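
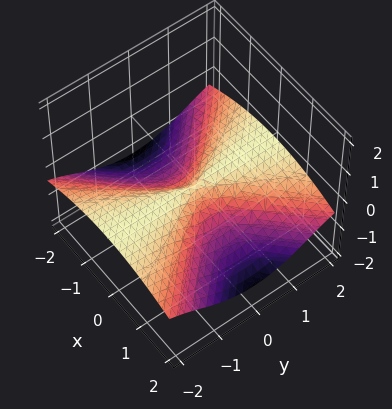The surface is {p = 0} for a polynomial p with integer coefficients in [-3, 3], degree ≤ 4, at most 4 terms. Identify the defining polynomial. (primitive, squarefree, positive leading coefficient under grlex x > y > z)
1. Degree: no degree-2 surface has this shape, so deg p = 3.
2. From the visible intercepts: it meets the x-axis at x = 0 (among the integer gridlines); every point of the y-axis in the box is on the surface.
3. Together with the visible shape, these determine p as stated.

2*y^2*z + 2*z^3 + x^2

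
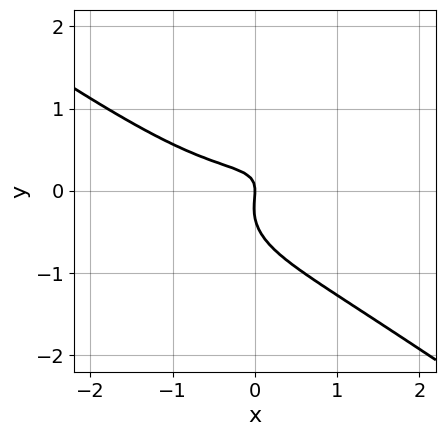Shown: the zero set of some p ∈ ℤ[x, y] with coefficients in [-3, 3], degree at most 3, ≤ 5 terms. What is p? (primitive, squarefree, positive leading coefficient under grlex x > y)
1. Degree: no degree-2 curve has this shape, so deg p = 3.
2. Observable constraints: it crosses the y-axis at the gridline y = 0; it meets the x-axis at x = 0 (among the integer gridlines).
3. Fitting integer coefficients to these (and the overall shape) gives p.

x^3 + 3*y^3 - 2*x*y + y^2 + x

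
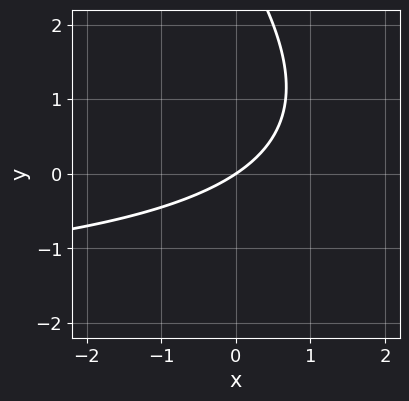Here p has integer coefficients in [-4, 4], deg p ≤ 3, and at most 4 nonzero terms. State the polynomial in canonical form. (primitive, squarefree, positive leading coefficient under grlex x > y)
x*y + y^2 + 2*x - 3*y

1. The degree is 2 — no degree-1 curve has this shape.
2. From the axis intercepts and sections: it meets the x-axis at x = 0 (among the integer gridlines); it crosses the y-axis at the gridline y = 0.
3. Matching integer coefficients to the picture gives p.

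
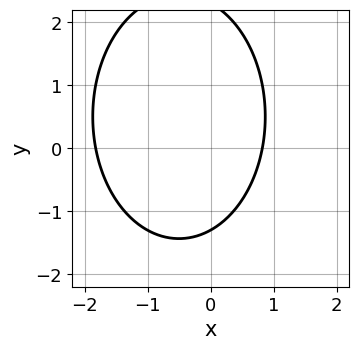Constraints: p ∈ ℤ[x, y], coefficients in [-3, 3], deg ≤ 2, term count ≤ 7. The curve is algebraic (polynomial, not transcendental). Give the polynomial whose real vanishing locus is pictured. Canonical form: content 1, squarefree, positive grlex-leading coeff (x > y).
2*x^2 + y^2 + 2*x - y - 3

First, deg p = 2. The shape is more complex than any degree-1 curve.
Finally, solving for integer coefficients yields p as stated.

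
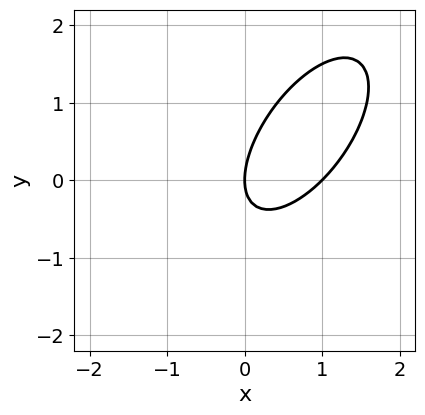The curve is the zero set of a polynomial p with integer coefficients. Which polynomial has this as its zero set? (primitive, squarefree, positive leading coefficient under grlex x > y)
3*x^2 - 3*x*y + 2*y^2 - 3*x

1. deg p = 2. The shape is more complex than any degree-1 curve.
2. Observable constraints: it crosses the y-axis at the gridline y = 0; among the integer gridlines, it crosses the x-axis at x ∈ {0, 1}.
3. Together with the visible shape, these determine p as stated.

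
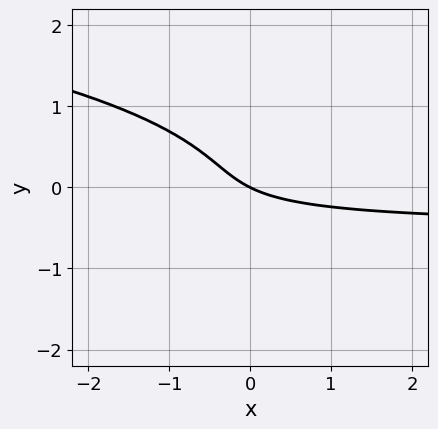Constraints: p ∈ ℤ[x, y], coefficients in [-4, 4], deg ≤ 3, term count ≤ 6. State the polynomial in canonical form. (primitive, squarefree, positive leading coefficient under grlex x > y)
3*y^3 + 2*x*y + x + 2*y

(a) deg p = 3. A generic line meets the curve in up to 3 points.
(b) Observable constraints: it crosses the y-axis at the gridline y = 0; it meets the x-axis at x = 0 (among the integer gridlines).
(c) Putting this together gives p.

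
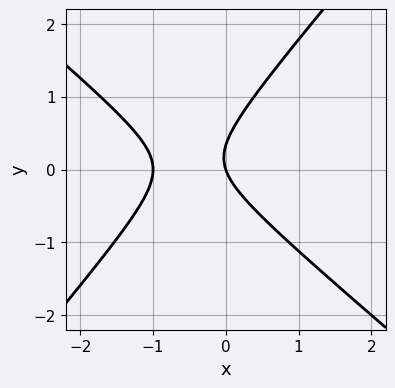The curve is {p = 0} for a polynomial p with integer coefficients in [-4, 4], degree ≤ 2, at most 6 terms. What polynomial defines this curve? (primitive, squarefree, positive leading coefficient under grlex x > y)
deg p = 2. The shape is more complex than any degree-1 curve.
Observable constraints: the x-axis gridline crossings are at x ∈ {-1, 0}; it meets the y-axis at y = 0 (among the integer gridlines).
The integer polynomial consistent with all of this is the stated p.

3*x^2 + x*y - 3*y^2 + 3*x + y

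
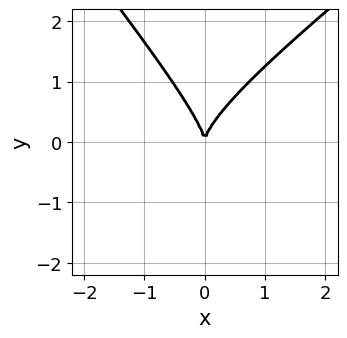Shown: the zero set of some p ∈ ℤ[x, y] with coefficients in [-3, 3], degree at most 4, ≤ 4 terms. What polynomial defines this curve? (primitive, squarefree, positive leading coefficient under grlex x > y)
2*x^2*y - x*y^2 - 2*y^3 + 3*x^2

First, deg p = 3. A generic line meets the curve in up to 3 points.
Then, checking where it meets the axes: it crosses the y-axis at the gridline y = 0; it crosses the x-axis at the gridline x = 0.
Finally, fitting integer coefficients to these (and the overall shape) gives p.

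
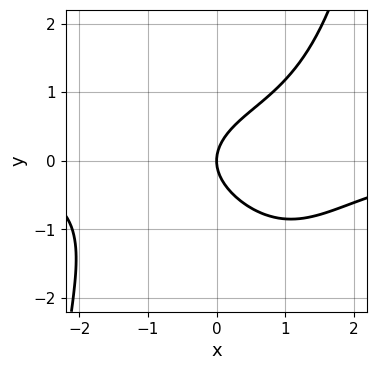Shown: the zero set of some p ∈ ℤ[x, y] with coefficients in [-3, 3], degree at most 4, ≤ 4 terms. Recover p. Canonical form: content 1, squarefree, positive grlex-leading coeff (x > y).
x^3*y - 3*y^2 + 3*x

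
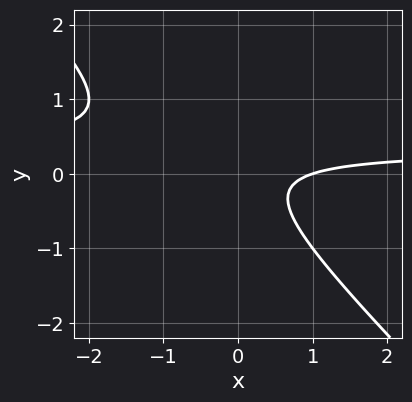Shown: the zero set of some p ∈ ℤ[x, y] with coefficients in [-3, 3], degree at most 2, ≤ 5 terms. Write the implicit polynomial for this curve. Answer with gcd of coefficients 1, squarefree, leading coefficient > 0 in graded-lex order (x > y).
1. deg p = 2.
2. Reading off the gridlines: no y-intercept at any integer in the box; it meets the x-axis at x = 1 (among the integer gridlines).
3. Matching integer coefficients to the picture gives p.

3*x*y + 3*y^2 - x + 1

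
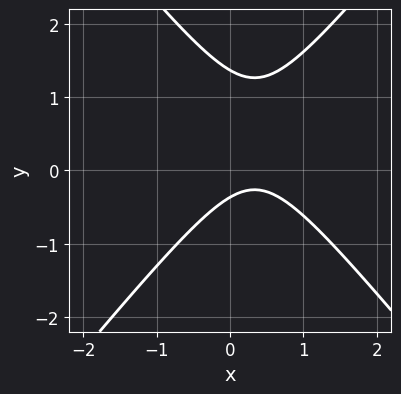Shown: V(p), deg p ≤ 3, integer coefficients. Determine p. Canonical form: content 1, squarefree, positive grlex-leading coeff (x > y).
3*x^2 - 2*y^2 - 2*x + 2*y + 1

First, deg p = 2.
Then, against the integer gridlines: it misses every integer gridline on the x-axis.
Finally, these observations pin down the coefficients.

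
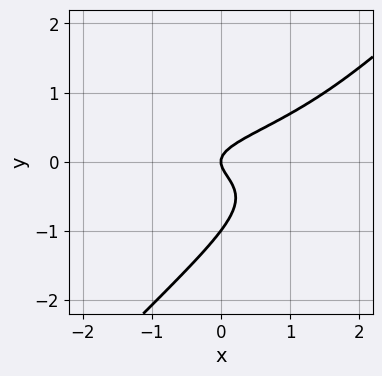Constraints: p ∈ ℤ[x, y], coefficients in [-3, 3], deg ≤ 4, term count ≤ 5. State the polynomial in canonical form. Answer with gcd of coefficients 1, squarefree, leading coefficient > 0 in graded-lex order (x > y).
3*x*y^2 - 3*y^3 - 3*y^2 + x

deg p = 3.
Checking where it meets the axes: among the integer gridlines, it crosses the y-axis at y ∈ {-1, 0}; one x-axis crossing is at x = 0.
The integer polynomial consistent with all of this is the stated p.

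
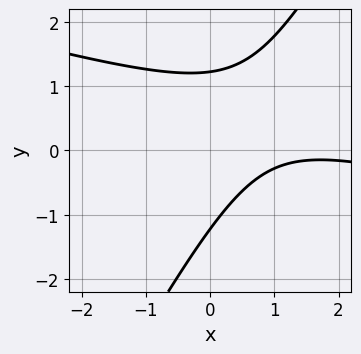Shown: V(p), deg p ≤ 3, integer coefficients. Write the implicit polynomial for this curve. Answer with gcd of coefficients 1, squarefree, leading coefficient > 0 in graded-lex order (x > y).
x^2 + 3*x*y - 2*y^2 - 3*x + 3

The degree is 2 — a generic line meets the curve in up to 2 points.
Observable constraints: the curve avoids every integer x-axis point in the box.
Putting this together gives p.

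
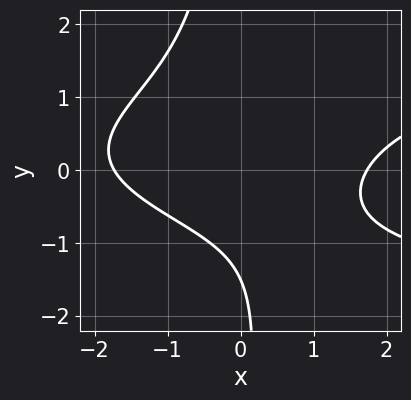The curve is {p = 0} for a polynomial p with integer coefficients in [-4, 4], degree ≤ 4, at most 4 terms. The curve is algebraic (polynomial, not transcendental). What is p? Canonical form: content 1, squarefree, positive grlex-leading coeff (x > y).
2*x*y^2 - x^2 + 2*y + 3

1. The degree is 3 — a generic line meets the curve in up to 3 points.
2. Solving for integer coefficients yields p as stated.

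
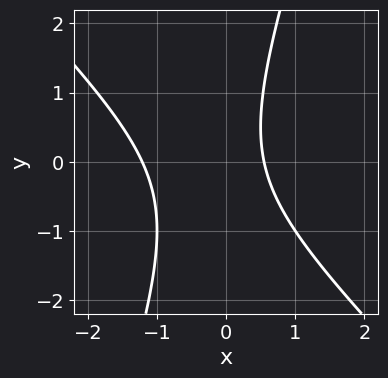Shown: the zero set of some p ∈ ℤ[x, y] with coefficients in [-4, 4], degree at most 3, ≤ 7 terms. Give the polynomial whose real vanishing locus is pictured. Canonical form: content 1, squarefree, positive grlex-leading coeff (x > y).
First, degree: a generic line meets the curve in up to 2 points, so deg p = 2.
Then, reading off the gridlines: the curve avoids every integer y-axis point in the box.
Finally, matching integer coefficients to the picture gives p.

3*x^2 + 2*x*y - y^2 + 2*x - 2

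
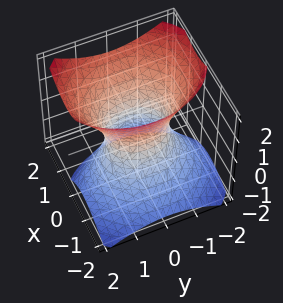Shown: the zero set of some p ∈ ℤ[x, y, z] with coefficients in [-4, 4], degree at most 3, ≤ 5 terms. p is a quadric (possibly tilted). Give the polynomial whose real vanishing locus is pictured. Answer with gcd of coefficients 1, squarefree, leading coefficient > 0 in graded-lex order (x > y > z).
3*x^2 - 2*x*z + 2*y^2 - 2*z^2 - 2

First, degree: no degree-1 surface has this shape, so deg p = 2.
Next, reading off the gridlines: among the integer gridlines, it crosses the y-axis at y ∈ {-1, 1}; it misses every integer gridline on the z-axis.
Finally, together with the visible shape, these determine p as stated.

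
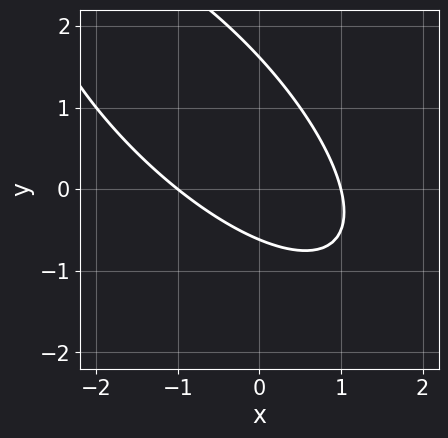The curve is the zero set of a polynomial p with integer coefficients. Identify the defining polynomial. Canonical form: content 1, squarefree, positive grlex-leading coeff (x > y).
(a) Degree: the shape is more complex than any degree-1 curve, so deg p = 2.
(b) From the visible intercepts: among the integer gridlines, it crosses the x-axis at x ∈ {-1, 1}.
(c) Assembling these constraints gives the stated polynomial.

2*x^2 + 3*x*y + 2*y^2 - 2*y - 2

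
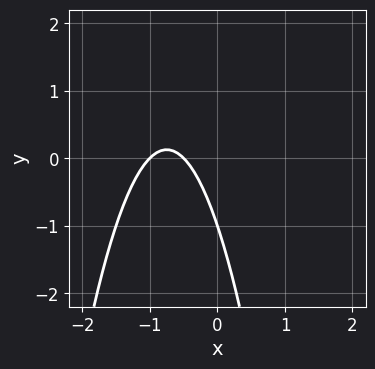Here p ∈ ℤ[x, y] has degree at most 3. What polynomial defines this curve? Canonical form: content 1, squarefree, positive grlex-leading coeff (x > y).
(a) deg p = 2. A generic line meets the curve in up to 2 points.
(b) From the visible intercepts: it crosses the y-axis at the gridline y = -1; one x-axis crossing is at x = -1.
(c) The integer polynomial consistent with all of this is the stated p.

2*x^2 + 3*x + y + 1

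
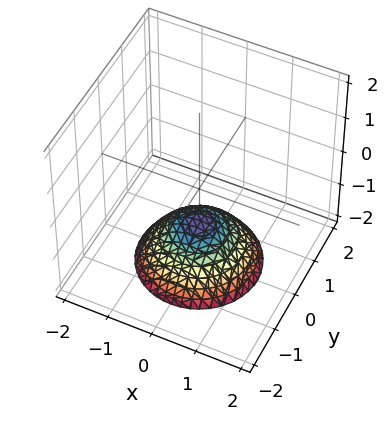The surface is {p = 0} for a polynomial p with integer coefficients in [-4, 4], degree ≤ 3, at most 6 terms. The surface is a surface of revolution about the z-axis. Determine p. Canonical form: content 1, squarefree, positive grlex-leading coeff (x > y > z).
1. The degree is 2 — a generic line meets the surface in up to 2 points.
2. Symmetries: rotational symmetry about the z-axis ⇒ p depends on x, y only through x² + y².
3. From the axis intercepts and sections: no y-intercept at any integer in the box; a circular section at z = -2 has radius between 1 and 2; it crosses the z-axis at the gridline z = -1; no x-intercept at any integer in the box.
4. Assembling these constraints gives the stated polynomial.

2*x^2 + 2*y^2 + 3*z + 3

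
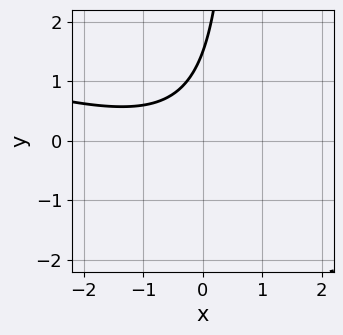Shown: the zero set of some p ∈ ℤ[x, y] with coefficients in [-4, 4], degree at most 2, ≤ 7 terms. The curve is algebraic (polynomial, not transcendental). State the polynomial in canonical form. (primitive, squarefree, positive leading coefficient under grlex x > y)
First, the degree is 2 — no degree-1 curve has this shape.
Next, from the axis intercepts and sections: no x-intercept at any integer in the box.
Finally, solving for integer coefficients yields p as stated.

x^2 + 3*x*y + x - 2*y + 3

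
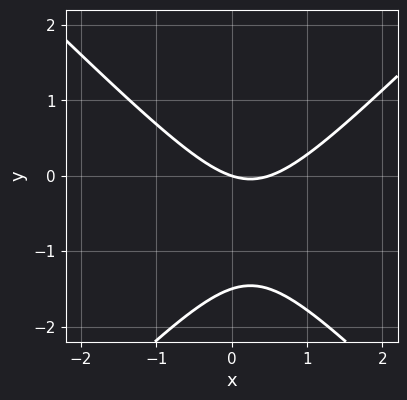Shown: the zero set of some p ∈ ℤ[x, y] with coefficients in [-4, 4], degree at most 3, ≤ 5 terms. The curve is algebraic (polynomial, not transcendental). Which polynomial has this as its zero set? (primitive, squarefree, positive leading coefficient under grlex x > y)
2*x^2 - 2*y^2 - x - 3*y

1. deg p = 2. No degree-1 curve has this shape.
2. Checking where it meets the axes: it crosses the y-axis at the gridline y = 0; it meets the x-axis at x = 0 (among the integer gridlines).
3. The integer polynomial consistent with all of this is the stated p.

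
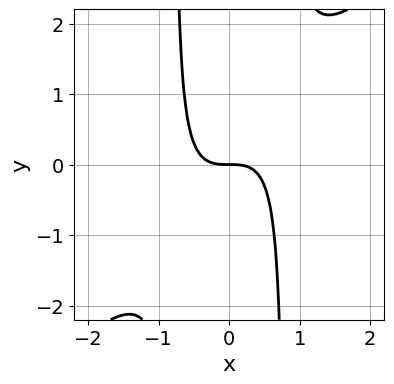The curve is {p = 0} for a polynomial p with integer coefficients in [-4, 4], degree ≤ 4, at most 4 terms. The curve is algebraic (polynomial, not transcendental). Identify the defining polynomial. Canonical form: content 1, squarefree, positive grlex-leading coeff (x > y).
3*x^3 - 3*x^2*y + 2*y

First, degree: no degree-2 curve has this shape, so deg p = 3.
Then, from the visible intercepts: it meets the x-axis at x = 0 (among the integer gridlines); it meets the y-axis at y = 0 (among the integer gridlines).
Finally, putting this together gives p.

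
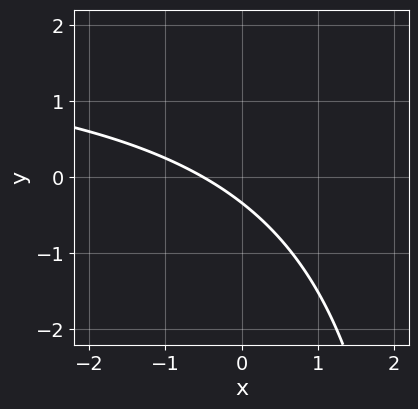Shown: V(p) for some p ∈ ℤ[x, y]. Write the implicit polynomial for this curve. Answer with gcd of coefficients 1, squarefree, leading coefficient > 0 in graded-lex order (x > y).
x*y - 2*x - 3*y - 1

First, degree: a generic line meets the curve in up to 2 points, so deg p = 2.
Finally, putting this together gives p.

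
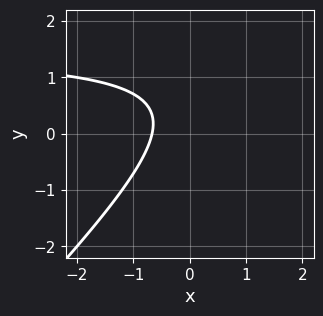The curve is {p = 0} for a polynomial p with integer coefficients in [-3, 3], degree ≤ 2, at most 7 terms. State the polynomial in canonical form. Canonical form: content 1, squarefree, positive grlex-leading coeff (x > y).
Degree: a generic line meets the curve in up to 2 points, so deg p = 2.
Observable constraints: it misses every integer gridline on the y-axis.
Assembling these constraints gives the stated polynomial.

2*x*y - 2*y^2 - 3*x + 2*y - 2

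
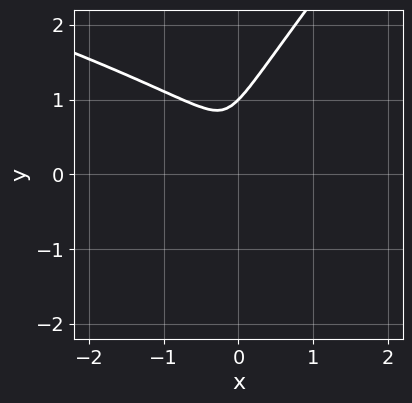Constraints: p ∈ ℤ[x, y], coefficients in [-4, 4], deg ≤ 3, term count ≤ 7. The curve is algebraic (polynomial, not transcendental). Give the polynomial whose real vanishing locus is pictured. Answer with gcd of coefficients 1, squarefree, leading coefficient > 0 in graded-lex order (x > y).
x^2*y + 3*x*y^2 - 3*y^3 + 3*x^2 + 3*y^2

Degree: the shape is more complex than any degree-2 curve, so deg p = 3.
From the axis intercepts and sections: one y-axis crossing is at y = 1.
Putting this together gives p.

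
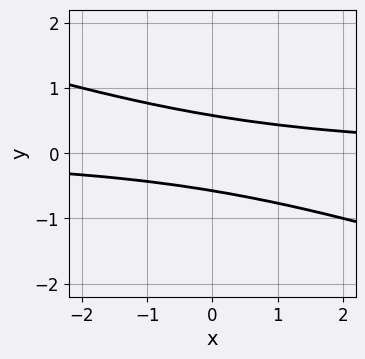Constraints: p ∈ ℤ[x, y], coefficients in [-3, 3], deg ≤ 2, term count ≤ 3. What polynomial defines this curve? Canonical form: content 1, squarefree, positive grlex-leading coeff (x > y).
1. The degree is 2 — the shape is more complex than any degree-1 curve.
2. Checking where it meets the axes: the curve avoids every integer x-axis point in the box.
3. Matching integer coefficients to the picture gives p.

x*y + 3*y^2 - 1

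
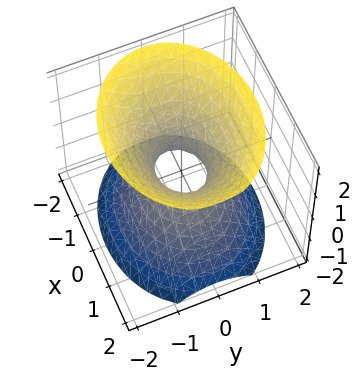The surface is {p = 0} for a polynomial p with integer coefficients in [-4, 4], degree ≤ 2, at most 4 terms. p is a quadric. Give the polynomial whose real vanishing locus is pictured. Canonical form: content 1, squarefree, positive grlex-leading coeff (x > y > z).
First, the degree is 2 — an hourglass — one-sheet hyperboloid; a quadric.
Next, symmetries: mirror symmetry x ↦ −x ⇒ only even powers of x; mirror symmetry y ↦ −y ⇒ only even powers of y; mirror symmetry z ↦ −z ⇒ only even powers of z.
Next, from the axis intercepts and sections: no z-intercept at any integer in the box.
Finally, matching integer coefficients to the picture gives p.

2*x^2 + 3*y^2 - 2*z^2 - 1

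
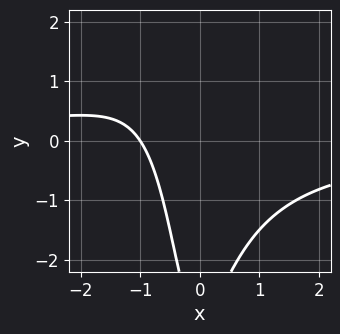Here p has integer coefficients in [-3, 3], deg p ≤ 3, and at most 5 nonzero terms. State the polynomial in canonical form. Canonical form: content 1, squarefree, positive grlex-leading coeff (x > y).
2*x^2*y + x*y + 3*x + y + 3

First, the degree is 3 — the shape is more complex than any degree-2 curve.
Then, observable constraints: it meets the x-axis at x = -1 (among the integer gridlines); it misses every integer gridline on the y-axis.
Finally, together with the visible shape, these determine p as stated.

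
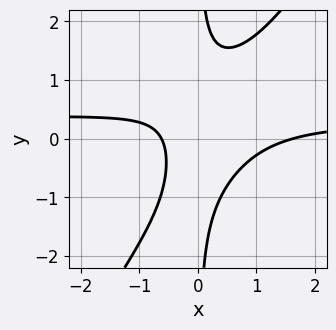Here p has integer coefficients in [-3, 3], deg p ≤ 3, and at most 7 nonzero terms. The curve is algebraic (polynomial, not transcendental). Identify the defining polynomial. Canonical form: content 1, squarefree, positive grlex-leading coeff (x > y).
3*x^2*y - 2*x*y^2 - x^2 + x + 1

1. deg p = 3. A generic line meets the curve in up to 3 points.
2. From the visible intercepts: the curve avoids every integer y-axis point in the box.
3. Solving for integer coefficients yields p as stated.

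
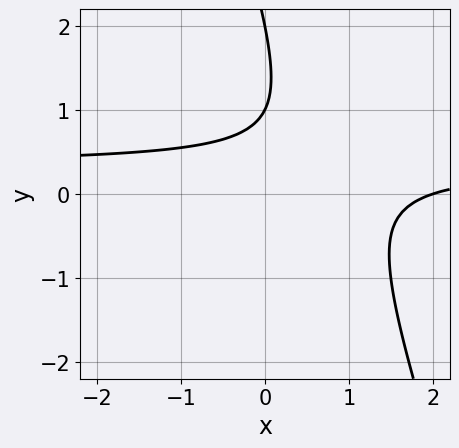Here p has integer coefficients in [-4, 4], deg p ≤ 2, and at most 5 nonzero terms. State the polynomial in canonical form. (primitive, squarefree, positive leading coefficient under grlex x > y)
3*x*y + y^2 - x - 3*y + 2

1. Degree: a generic line meets the curve in up to 2 points, so deg p = 2.
2. Against the integer gridlines: it meets the x-axis at x = 2 (among the integer gridlines); among the integer gridlines, it crosses the y-axis at y ∈ {1, 2}.
3. Solving for integer coefficients yields p as stated.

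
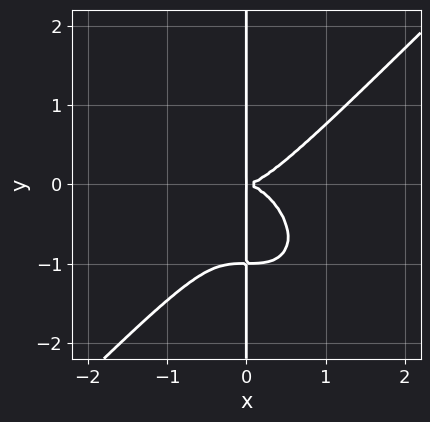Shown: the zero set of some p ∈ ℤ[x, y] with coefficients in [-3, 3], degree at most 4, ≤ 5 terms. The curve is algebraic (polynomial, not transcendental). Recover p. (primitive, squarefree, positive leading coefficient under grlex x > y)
x^4 - x*y^3 - x*y^2

First, the degree is 4 — no degree-3 curve has this shape.
Next, checking where it meets the axes: every point of the y-axis in the box is on the curve.
Finally, matching integer coefficients to the picture gives p.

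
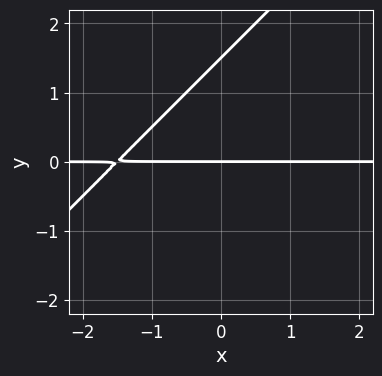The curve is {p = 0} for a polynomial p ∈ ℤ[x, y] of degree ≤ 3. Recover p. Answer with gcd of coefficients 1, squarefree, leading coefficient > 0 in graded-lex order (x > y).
2*x*y - 2*y^2 + 3*y

deg p = 2. No degree-1 curve has this shape.
Observable constraints: every point of the x-axis in the box is on the curve; it crosses the y-axis at the gridline y = 0.
Putting this together gives p.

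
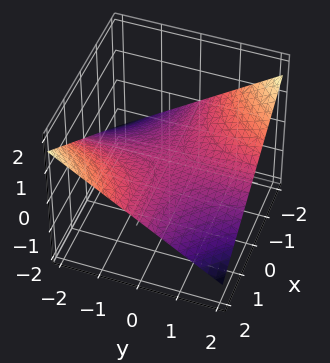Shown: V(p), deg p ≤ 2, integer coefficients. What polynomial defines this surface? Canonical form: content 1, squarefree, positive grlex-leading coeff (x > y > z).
x*y + 3*z

First, the degree is 2 — a saddle surface; a quadric.
Next, reading off the gridlines: every point of the x-axis in the box is on the surface; the visible y-axis segment lies entirely on the surface.
Finally, assembling these constraints gives the stated polynomial.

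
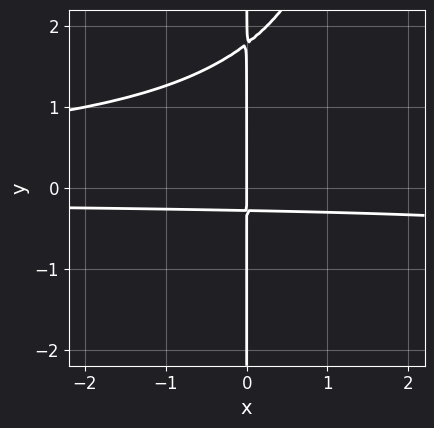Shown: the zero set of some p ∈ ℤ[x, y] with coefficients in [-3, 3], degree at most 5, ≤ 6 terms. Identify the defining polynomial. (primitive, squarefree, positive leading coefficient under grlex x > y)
x^2*y^2 - 2*x*y^2 + 3*x*y + x

1. deg p = 4. A generic line meets the curve in up to 4 points.
2. From the axis intercepts and sections: the visible y-axis segment lies entirely on the curve; one x-axis crossing is at x = 0.
3. Putting this together gives p.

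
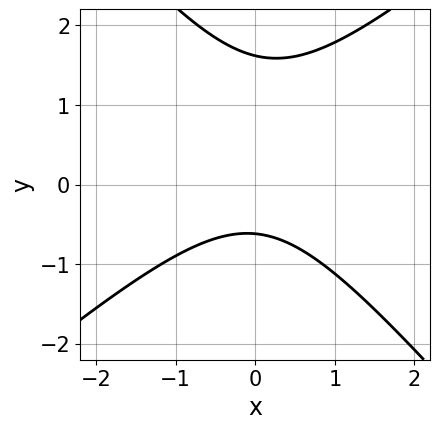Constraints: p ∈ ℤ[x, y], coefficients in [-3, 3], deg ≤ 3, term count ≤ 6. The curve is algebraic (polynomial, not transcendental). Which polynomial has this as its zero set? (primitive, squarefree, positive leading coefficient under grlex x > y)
deg p = 2.
From the axis intercepts and sections: no x-intercept at any integer in the box.
Fitting integer coefficients to these (and the overall shape) gives p.

3*x^2 - x*y - 3*y^2 + 3*y + 3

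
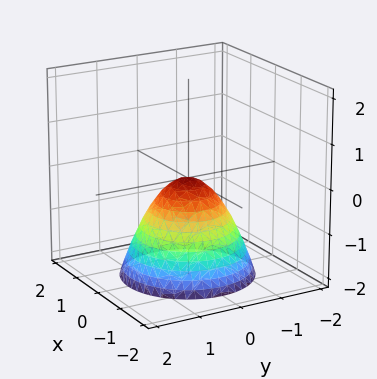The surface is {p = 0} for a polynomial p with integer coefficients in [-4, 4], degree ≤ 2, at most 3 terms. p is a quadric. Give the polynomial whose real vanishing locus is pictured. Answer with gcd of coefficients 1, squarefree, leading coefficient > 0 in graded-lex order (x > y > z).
(a) deg p = 2. A single bowl opening along one axis; a quadric.
(b) Symmetries: the surface is invariant under rotation about z: p = q(x² + y², z).
(c) From the visible intercepts: it meets the y-axis at y = 0 (among the integer gridlines); a circular section at z = -1 has radius exactly 1.
(d) Solving for integer coefficients yields p as stated.

x^2 + y^2 + z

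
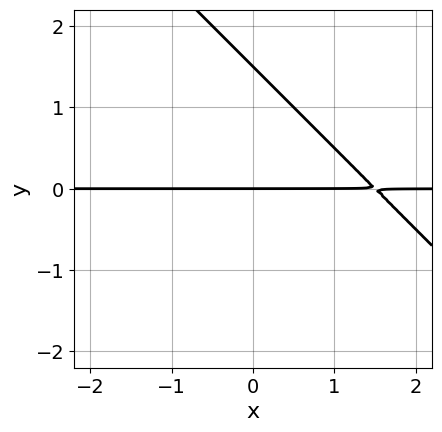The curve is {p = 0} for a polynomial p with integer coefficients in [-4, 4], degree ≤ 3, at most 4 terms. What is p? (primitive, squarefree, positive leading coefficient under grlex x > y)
(a) deg p = 2. A generic line meets the curve in up to 2 points.
(b) From the visible intercepts: every point of the x-axis in the box is on the curve; it crosses the y-axis at the gridline y = 0.
(c) Together with the visible shape, these determine p as stated.

2*x*y + 2*y^2 - 3*y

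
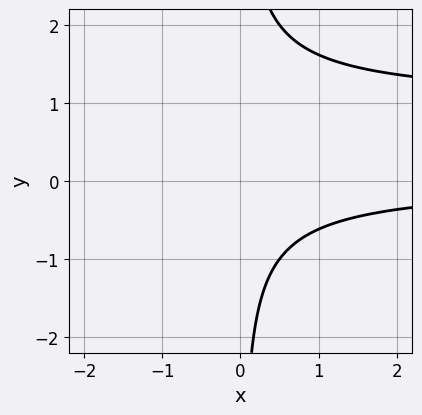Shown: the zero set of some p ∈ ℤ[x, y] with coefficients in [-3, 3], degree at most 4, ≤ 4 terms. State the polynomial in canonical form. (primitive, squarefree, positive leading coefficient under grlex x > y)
x*y^2 - x*y - 1

First, degree: the shape is more complex than any degree-2 curve, so deg p = 3.
Then, against the integer gridlines: the curve avoids every integer x-axis point in the box; no y-intercept at any integer in the box.
Finally, assembling these constraints gives the stated polynomial.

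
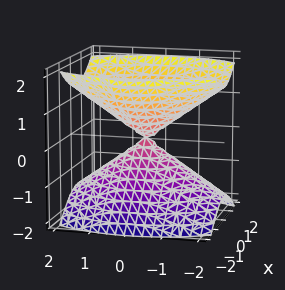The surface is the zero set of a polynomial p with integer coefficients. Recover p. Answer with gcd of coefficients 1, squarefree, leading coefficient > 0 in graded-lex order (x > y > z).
(a) The picture has 2 separate pieces. They look like related sheets of one shape, so recover p as a whole.
(b) The degree is 2 — a double cone through the origin; a quadric.
(c) Symmetries: the y ↦ −y reflection is a symmetry, so y appears only in even powers; the x ↦ −x reflection is a symmetry, so x appears only in even powers; the z ↦ −z reflection is a symmetry, so z appears only in even powers.
(d) From the axis intercepts and sections: it crosses the z-axis at the gridline z = 0; it crosses the x-axis at the gridline x = 0.
(e) Putting this together gives p.

2*x^2 + y^2 - 2*z^2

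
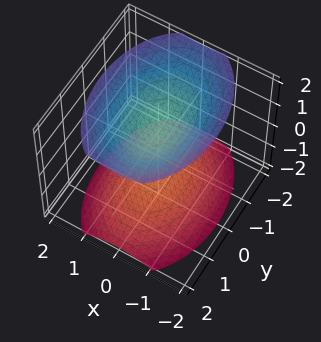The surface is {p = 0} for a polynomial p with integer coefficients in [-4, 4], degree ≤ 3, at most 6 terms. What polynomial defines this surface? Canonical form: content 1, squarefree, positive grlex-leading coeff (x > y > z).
1. The picture has 2 separate pieces.
2. deg p = 2.
3. Symmetries: it's symmetric under y → −y, forcing even powers of y; the z ↦ −z reflection is a symmetry, so z appears only in even powers; it's symmetric under x → −x, forcing even powers of x.
4. Checking where it meets the axes: no x-intercept at any integer in the box; no y-intercept at any integer in the box.
5. Fitting integer coefficients to these (and the overall shape) gives p.

2*x^2 + y^2 - 2*z^2 + 3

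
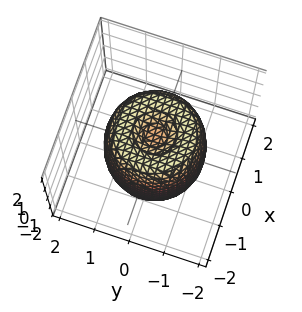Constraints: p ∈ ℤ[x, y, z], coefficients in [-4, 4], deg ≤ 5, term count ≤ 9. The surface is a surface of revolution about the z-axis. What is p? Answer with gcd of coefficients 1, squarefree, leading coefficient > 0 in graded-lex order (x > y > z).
2*x^4 + 4*x^2*y^2 + 2*y^4 - 3*x^2 - 3*y^2 + z^2 - 1

1. Degree: no degree-3 surface has this shape, so deg p = 4.
2. Symmetry: the surface is invariant under rotation about z: p = q(x² + y², z).
3. Checking where it meets the axes: the z-axis gridline crossings are at z ∈ {-1, 1}; a circular section at z = 0 has radius between 1 and 2.
4. Assembling these constraints gives the stated polynomial.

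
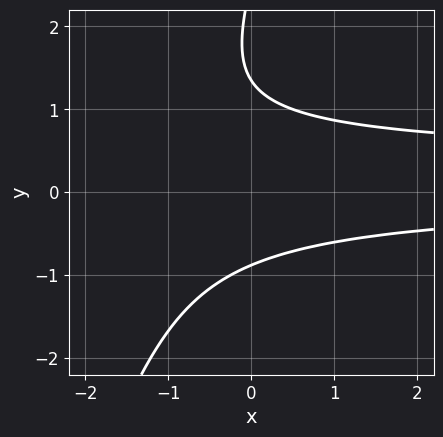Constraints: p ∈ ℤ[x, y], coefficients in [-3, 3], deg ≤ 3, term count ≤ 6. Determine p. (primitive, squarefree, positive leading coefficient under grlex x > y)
3*x*y^2 - y^3 - x*y + 3*y^2 - 3

(a) Degree: no degree-2 curve has this shape, so deg p = 3.
(b) From the axis intercepts and sections: it misses every integer gridline on the x-axis.
(c) Matching integer coefficients to the picture gives p.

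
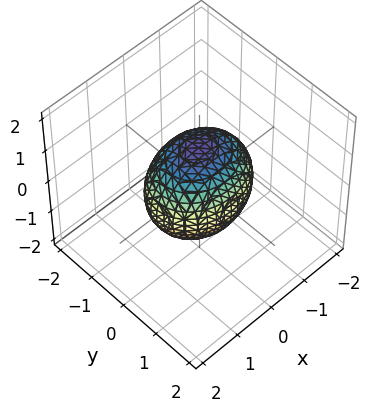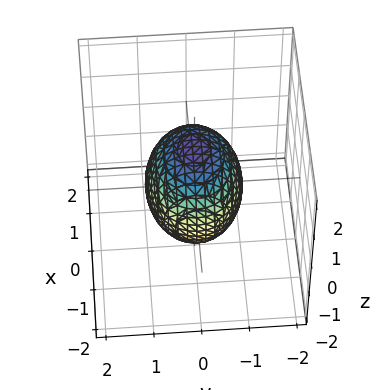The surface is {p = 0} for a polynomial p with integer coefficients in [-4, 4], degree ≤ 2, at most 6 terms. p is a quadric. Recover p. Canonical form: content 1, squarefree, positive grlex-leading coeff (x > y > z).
First, degree: a closed, bounded, convex surface; a quadric, so deg p = 2.
Next, symmetries: mirror symmetry y ↦ −y ⇒ only even powers of y; mirror symmetry z ↦ −z ⇒ only even powers of z; mirror symmetry x ↦ −x ⇒ only even powers of x.
Then, from the axis intercepts and sections: the y-axis gridline crossings are at y ∈ {-1, 1}.
Finally, putting this together gives p.

2*x^2 + 3*y^2 + 2*z^2 - 3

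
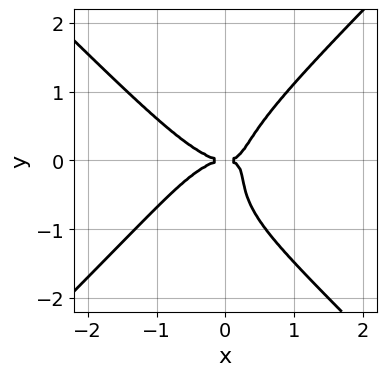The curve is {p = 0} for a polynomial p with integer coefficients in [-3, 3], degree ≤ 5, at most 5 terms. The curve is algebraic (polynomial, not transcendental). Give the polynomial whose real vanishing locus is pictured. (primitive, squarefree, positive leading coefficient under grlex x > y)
2*x^4 - 2*y^4 + 3*x*y^2 - y^3 - y^2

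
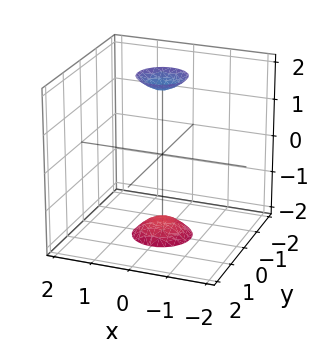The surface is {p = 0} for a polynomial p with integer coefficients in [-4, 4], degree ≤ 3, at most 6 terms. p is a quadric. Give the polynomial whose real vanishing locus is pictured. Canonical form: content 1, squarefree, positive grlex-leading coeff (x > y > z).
1. There are 2 components. They look like related sheets of one shape, so recover p as a whole.
2. The degree is 2 — two separate bowl-shaped sheets opening away from each other; a quadric.
3. Symmetries: the surface is invariant under rotation about z: p = q(x² + y², z); mirror symmetry z ↦ −z ⇒ only even powers of z.
4. Checking where it meets the axes: the surface avoids every integer y-axis point in the box; a circular section at z = -2 has radius between 0 and 1; no x-intercept at any integer in the box.
5. Together with the visible shape, these determine p as stated.

3*x^2 + 3*y^2 - z^2 + 3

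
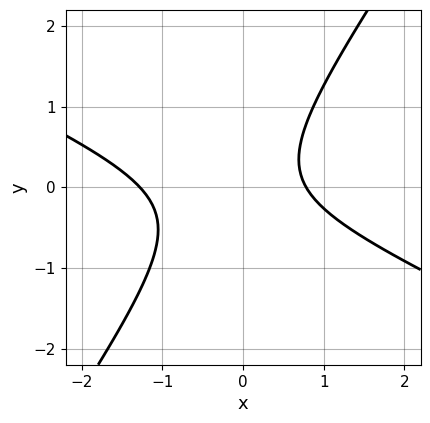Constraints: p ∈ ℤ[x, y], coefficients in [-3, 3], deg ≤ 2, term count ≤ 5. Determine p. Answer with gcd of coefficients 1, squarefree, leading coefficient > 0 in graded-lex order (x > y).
deg p = 2. A generic line meets the curve in up to 2 points.
From the visible intercepts: it misses every integer gridline on the y-axis.
The integer polynomial consistent with all of this is the stated p.

2*x^2 + 3*x*y - 3*y^2 + x - 2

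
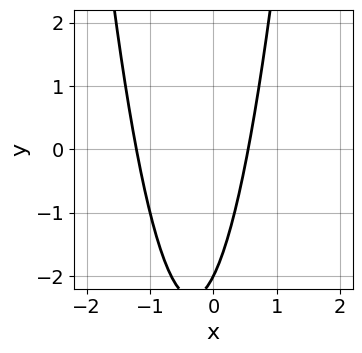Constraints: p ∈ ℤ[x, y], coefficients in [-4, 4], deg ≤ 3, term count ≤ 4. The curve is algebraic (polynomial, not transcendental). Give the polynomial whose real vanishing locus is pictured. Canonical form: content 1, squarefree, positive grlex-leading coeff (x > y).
3*x^2 + 2*x - y - 2

1. deg p = 2. A generic line meets the curve in up to 2 points.
2. Against the integer gridlines: it crosses the y-axis at the gridline y = -2.
3. Assembling these constraints gives the stated polynomial.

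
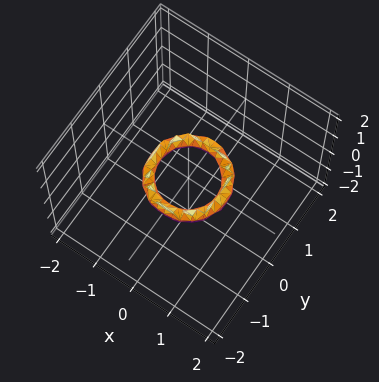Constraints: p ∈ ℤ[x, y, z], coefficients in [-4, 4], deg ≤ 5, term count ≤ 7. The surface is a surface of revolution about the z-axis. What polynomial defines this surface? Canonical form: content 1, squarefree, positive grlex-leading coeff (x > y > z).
2*x^4 + 4*x^2*y^2 + 2*y^4 - 3*x^2 - 3*y^2 + 2*z^2 + 1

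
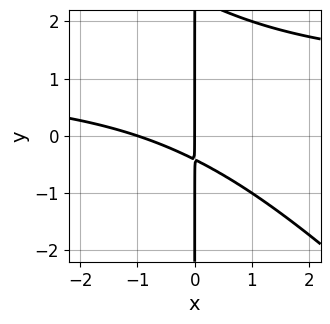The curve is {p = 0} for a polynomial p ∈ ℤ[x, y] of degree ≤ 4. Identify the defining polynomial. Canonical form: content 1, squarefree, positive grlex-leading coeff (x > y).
x^2*y + x*y^2 - x^2 - 2*x*y - x

(a) Degree: a generic line meets the curve in up to 3 points, so deg p = 3.
(b) Against the integer gridlines: among the integer gridlines, it crosses the x-axis at x ∈ {-1, 0}; the visible y-axis segment lies entirely on the curve.
(c) The integer polynomial consistent with all of this is the stated p.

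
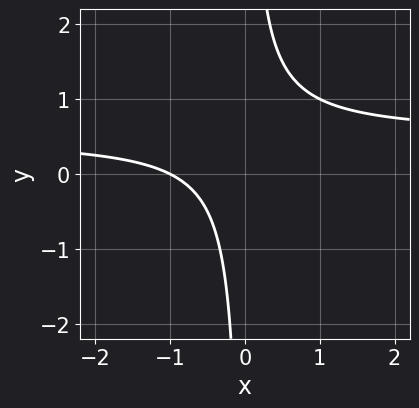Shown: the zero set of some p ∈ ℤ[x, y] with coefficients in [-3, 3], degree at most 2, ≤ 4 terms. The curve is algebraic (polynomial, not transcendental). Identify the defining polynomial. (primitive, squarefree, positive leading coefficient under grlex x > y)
2*x*y - x - 1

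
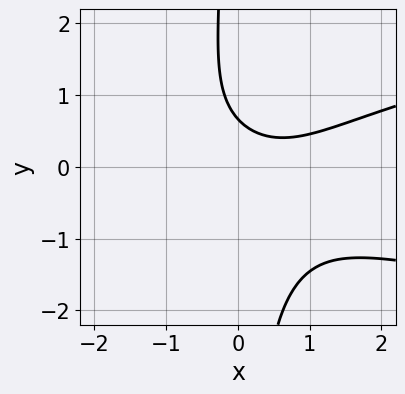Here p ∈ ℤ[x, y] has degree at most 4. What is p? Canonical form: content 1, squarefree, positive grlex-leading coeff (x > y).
3*x*y^2 - 2*x^2 + 2*x + 3*y - 2

1. Degree: a generic line meets the curve in up to 3 points, so deg p = 3.
2. Checking where it meets the axes: no x-intercept at any integer in the box.
3. Solving for integer coefficients yields p as stated.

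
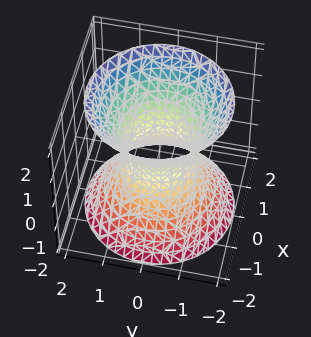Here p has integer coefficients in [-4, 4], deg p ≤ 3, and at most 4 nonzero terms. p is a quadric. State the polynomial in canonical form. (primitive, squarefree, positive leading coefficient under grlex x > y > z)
First, deg p = 2. An hourglass — one-sheet hyperboloid; a quadric.
Next, symmetries: rotational symmetry about the z-axis ⇒ p depends on x, y only through x² + y²; the z ↦ −z reflection is a symmetry, so z appears only in even powers.
Then, checking where it meets the axes: a circular section at z = -2 has radius between 1 and 2; no z-intercept at any integer in the box.
Finally, solving for integer coefficients yields p as stated.

3*x^2 + 3*y^2 - 2*z^2 - 2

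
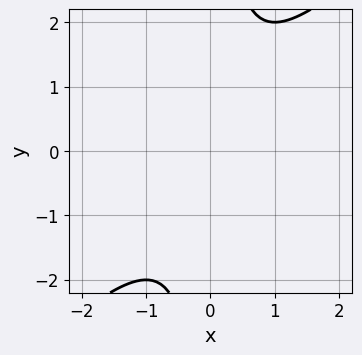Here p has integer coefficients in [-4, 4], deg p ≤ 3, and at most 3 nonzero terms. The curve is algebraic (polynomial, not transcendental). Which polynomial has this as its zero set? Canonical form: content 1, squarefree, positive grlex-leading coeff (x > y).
First, degree: no degree-1 curve has this shape, so deg p = 2.
Next, against the integer gridlines: it misses every integer gridline on the y-axis; the curve avoids every integer x-axis point in the box.
Finally, matching integer coefficients to the picture gives p.

x^2 - x*y + 1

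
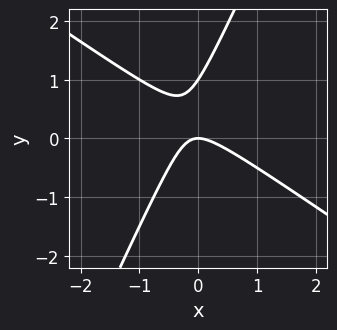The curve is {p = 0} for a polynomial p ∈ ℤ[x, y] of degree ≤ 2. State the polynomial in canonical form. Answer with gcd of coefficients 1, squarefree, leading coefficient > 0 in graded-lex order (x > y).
3*x^2 + 3*x*y - 2*y^2 + 2*y

First, the degree is 2 — no degree-1 curve has this shape.
Then, against the integer gridlines: the y-axis gridline crossings are at y ∈ {0, 1}; one x-axis crossing is at x = 0.
Finally, putting this together gives p.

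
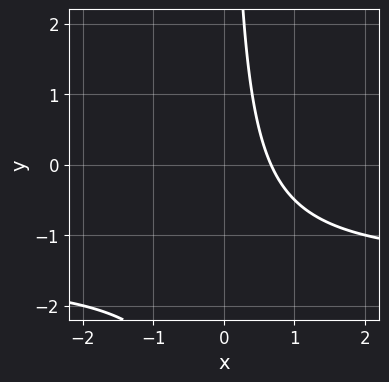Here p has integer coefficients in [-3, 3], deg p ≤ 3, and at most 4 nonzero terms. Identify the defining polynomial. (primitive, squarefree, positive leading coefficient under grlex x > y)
(a) Degree: no degree-1 curve has this shape, so deg p = 2.
(b) Against the integer gridlines: no y-intercept at any integer in the box.
(c) Matching integer coefficients to the picture gives p.

2*x*y + 3*x - 2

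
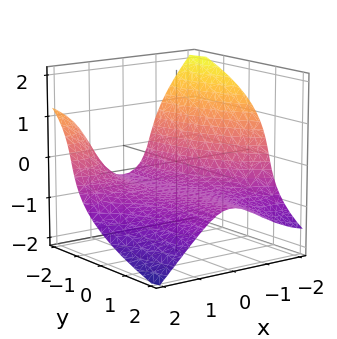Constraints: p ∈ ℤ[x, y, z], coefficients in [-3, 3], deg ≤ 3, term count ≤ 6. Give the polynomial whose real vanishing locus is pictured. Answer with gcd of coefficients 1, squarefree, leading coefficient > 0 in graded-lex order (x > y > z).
x^3 + 2*x^2*y + 2*z^3 + 3*z + 3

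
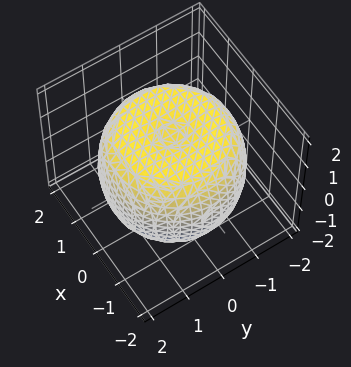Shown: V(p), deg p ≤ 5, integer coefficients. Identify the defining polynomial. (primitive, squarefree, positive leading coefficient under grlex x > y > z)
1. The degree is 4 — a generic line meets the surface in up to 4 points.
2. Symmetry: the z-axis is an axis of rotation, so x and y enter only as x² + y².
3. Observable constraints: a circular section at z = 0 has radius between 1 and 2.
4. Fitting integer coefficients to these (and the overall shape) gives p.

x^4 + 2*x^2*y^2 + y^4 - 2*x^2 - 2*y^2 + 2*z^2 - 3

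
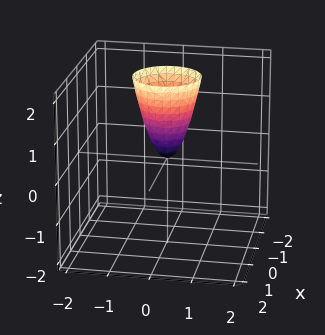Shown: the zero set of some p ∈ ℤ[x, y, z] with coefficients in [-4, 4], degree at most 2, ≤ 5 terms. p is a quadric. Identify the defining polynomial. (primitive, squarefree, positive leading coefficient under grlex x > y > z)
3*x^2 + 3*y^2 - z

The degree is 2 — a single bowl opening along one axis; a quadric.
By symmetry, the z-axis is an axis of rotation, so x and y enter only as x² + y².
Observable constraints: it crosses the y-axis at the gridline y = 0; one z-axis crossing is at z = 0.
Assembling these constraints gives the stated polynomial.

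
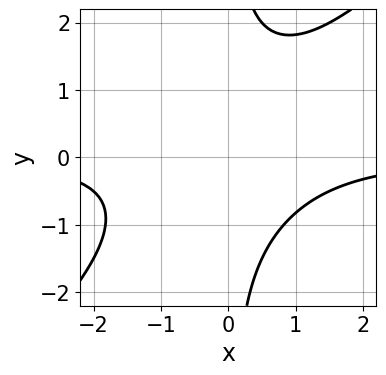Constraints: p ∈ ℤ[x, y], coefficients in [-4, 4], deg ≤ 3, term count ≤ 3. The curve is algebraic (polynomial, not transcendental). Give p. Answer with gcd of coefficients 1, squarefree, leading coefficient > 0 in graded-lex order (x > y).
2*x^2*y - 2*x*y^2 + 3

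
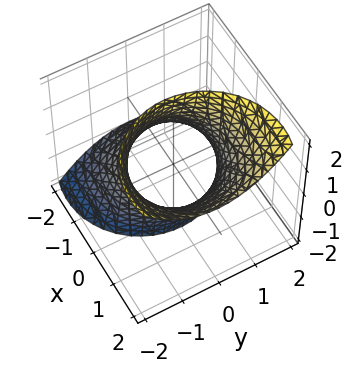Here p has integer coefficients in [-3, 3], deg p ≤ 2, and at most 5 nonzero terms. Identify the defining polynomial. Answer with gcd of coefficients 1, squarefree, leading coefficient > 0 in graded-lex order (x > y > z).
2*x^2 - 3*x*z + 2*y^2 - 3

deg p = 2.
Against the integer gridlines: the surface avoids every integer z-axis point in the box.
Together with the visible shape, these determine p as stated.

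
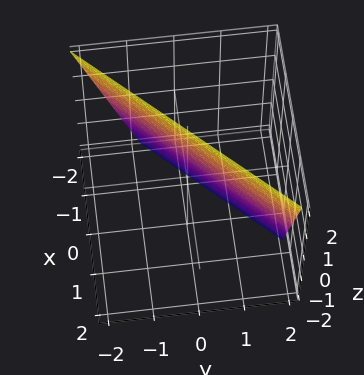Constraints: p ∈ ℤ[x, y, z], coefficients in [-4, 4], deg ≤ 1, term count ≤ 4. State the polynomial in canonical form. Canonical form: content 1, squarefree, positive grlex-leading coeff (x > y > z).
(a) deg p = 1. The surface is flat (a plane).
(b) Against the integer gridlines: it crosses the z-axis at the gridline z = 2.
(c) These observations pin down the coefficients.

3*x - 3*y - z + 2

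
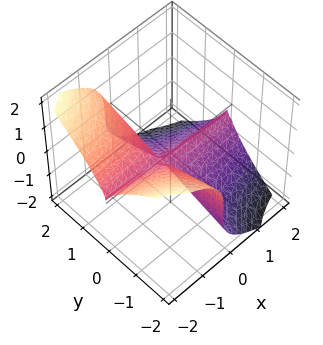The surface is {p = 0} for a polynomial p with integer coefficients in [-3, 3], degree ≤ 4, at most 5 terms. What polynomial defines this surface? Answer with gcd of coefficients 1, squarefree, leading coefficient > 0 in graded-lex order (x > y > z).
3*x*y^2 + 2*z^3 + y^2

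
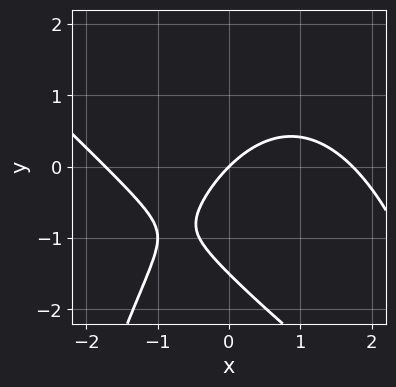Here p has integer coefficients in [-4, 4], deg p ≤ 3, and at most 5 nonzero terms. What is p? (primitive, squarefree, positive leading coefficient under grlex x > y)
1. Degree: the shape is more complex than any degree-2 curve, so deg p = 3.
2. From the visible intercepts: it meets the x-axis at x = 0 (among the integer gridlines); one y-axis crossing is at y = 0.
3. Putting this together gives p.

x^3 + x^2*y + 2*y^2 - 3*x + 3*y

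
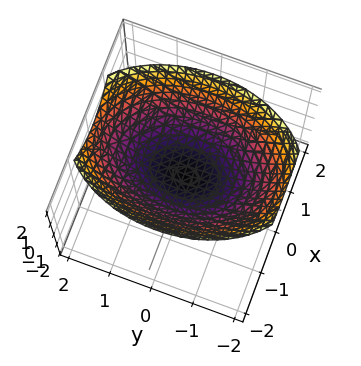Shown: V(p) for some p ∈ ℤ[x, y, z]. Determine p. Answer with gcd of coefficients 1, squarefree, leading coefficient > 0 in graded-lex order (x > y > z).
2*x^2 + y^2 - 3*z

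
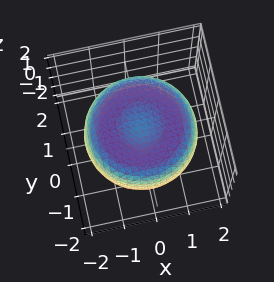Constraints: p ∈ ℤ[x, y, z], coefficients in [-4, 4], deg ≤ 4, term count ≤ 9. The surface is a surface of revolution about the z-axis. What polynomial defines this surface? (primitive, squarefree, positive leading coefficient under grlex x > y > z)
(a) deg p = 4. The shape is more complex than any degree-3 surface.
(b) By symmetry, the z-axis is an axis of rotation, so x and y enter only as x² + y².
(c) Against the integer gridlines: a circular section at z = -1 has radius exactly 1.
(d) Matching integer coefficients to the picture gives p.

x^4 + 2*x^2*y^2 + y^4 - 2*x^2 - 2*y^2 + 3*z^2 - 2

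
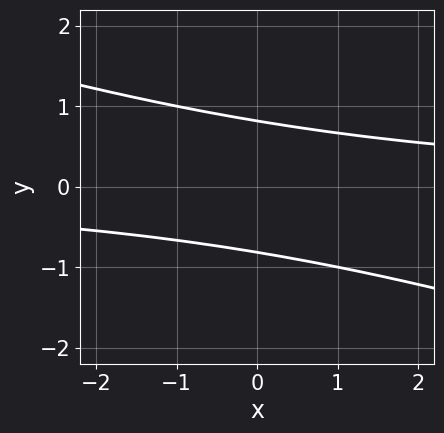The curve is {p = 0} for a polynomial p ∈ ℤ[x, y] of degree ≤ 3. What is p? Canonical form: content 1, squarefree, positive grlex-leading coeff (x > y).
1. deg p = 2.
2. Against the integer gridlines: no x-intercept at any integer in the box.
3. The integer polynomial consistent with all of this is the stated p.

x*y + 3*y^2 - 2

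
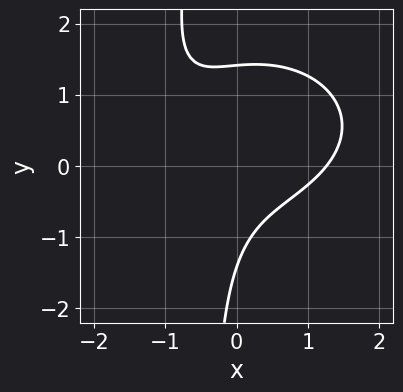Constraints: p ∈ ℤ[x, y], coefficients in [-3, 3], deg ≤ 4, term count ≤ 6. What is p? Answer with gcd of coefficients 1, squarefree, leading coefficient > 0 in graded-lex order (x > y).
x^3 + 2*x*y^2 - 3*x*y + y^2 - 2

1. deg p = 3. No degree-2 curve has this shape.
2. Solving for integer coefficients yields p as stated.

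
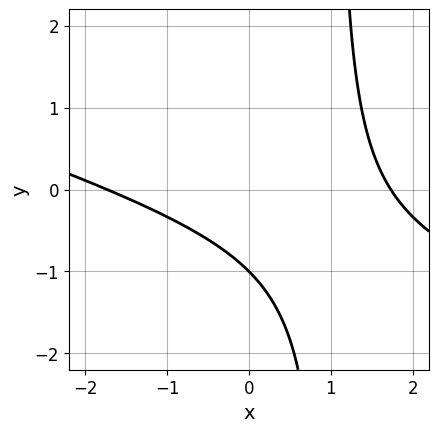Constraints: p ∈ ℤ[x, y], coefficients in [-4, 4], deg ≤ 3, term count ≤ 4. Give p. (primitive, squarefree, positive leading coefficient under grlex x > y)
1. The degree is 2 — no degree-1 curve has this shape.
2. From the visible intercepts: it meets the y-axis at y = -1 (among the integer gridlines).
3. Putting this together gives p.

x^2 + 3*x*y - 3*y - 3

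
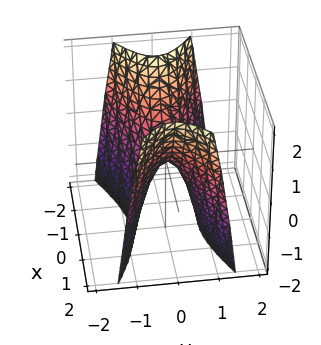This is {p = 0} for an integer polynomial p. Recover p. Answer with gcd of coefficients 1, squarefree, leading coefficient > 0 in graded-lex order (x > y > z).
x^2 - 3*y^2 - z

First, degree: a saddle surface; a quadric, so deg p = 2.
Then, symmetries: it's symmetric under x → −x, forcing even powers of x; the y ↦ −y reflection is a symmetry, so y appears only in even powers.
Then, from the visible intercepts: it crosses the x-axis at the gridline x = 0; it crosses the z-axis at the gridline z = 0; it meets the y-axis at y = 0 (among the integer gridlines).
Finally, these observations pin down the coefficients.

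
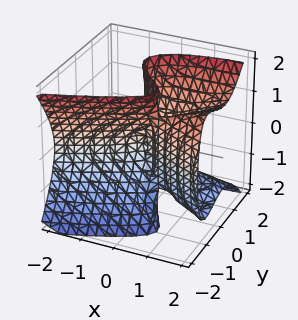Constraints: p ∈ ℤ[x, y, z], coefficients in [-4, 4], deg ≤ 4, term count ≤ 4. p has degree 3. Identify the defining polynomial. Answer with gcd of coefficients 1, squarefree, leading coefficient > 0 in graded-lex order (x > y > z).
x*z^2 - 2*y^3 + y*z^2 - x^2

First, deg p = 3.
Then, reading off the gridlines: it crosses the x-axis at the gridline x = 0; the visible z-axis segment lies entirely on the surface.
Finally, together with the visible shape, these determine p as stated.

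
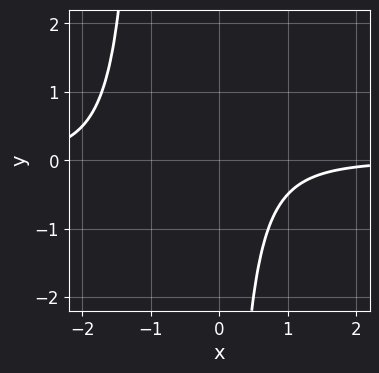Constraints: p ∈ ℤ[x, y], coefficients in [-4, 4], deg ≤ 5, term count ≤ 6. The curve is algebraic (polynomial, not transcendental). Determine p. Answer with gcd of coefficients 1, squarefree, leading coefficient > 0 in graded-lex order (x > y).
2*x^3*y + 3*x^2*y + x*y + 3

(a) deg p = 4. A generic line meets the curve in up to 4 points.
(b) From the visible intercepts: it misses every integer gridline on the x-axis; the curve avoids every integer y-axis point in the box.
(c) Assembling these constraints gives the stated polynomial.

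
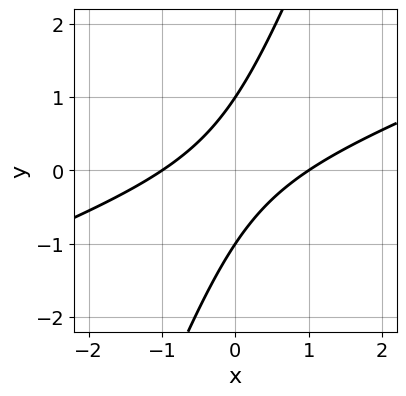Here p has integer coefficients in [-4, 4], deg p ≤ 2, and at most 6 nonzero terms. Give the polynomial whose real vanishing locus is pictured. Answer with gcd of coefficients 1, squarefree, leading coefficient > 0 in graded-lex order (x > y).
x^2 - 3*x*y + y^2 - 1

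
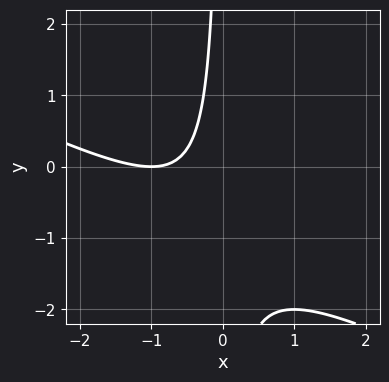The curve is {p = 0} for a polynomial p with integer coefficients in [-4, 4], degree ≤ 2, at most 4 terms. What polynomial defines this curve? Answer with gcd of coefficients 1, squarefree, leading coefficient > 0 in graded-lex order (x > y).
x^2 + 2*x*y + 2*x + 1

First, the degree is 2 — the shape is more complex than any degree-1 curve.
Next, checking where it meets the axes: the curve avoids every integer y-axis point in the box; one x-axis crossing is at x = -1.
Finally, matching integer coefficients to the picture gives p.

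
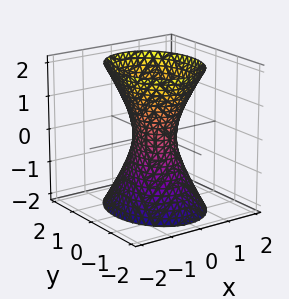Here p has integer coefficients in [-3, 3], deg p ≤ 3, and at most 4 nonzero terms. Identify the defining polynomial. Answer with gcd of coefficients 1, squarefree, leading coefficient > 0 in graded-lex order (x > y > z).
(a) Degree: one connected sheet with a waist; a quadric, so deg p = 2.
(b) Symmetries: it's symmetric under z → −z, forcing even powers of z; it's symmetric under y → −y, forcing even powers of y; the x ↦ −x reflection is a symmetry, so x appears only in even powers.
(c) From the visible intercepts: no z-intercept at any integer in the box.
(d) The integer polynomial consistent with all of this is the stated p.

3*x^2 + 2*y^2 - z^2 - 1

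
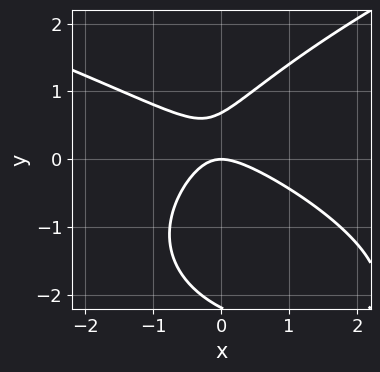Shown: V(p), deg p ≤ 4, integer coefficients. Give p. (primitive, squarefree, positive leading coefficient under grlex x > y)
2*y^3 - 3*x^2 - 3*x*y + 3*y^2 - 3*y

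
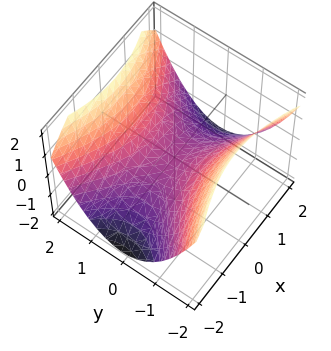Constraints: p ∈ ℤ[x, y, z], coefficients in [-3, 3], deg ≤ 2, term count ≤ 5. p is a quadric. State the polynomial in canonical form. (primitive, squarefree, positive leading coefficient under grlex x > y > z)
x^2 - 2*y^2 + 3*z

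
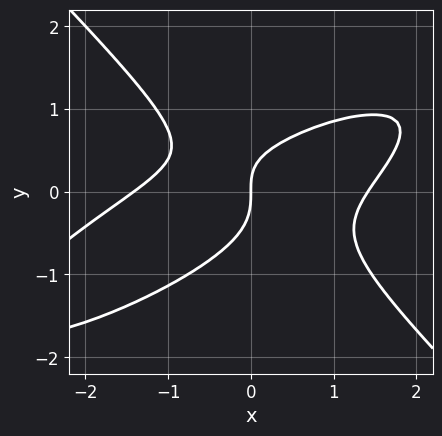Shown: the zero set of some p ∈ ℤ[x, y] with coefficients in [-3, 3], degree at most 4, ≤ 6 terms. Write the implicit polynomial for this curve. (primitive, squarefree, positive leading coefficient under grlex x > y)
x^3 - 2*x^2*y + 3*y^3 + x*y - 2*x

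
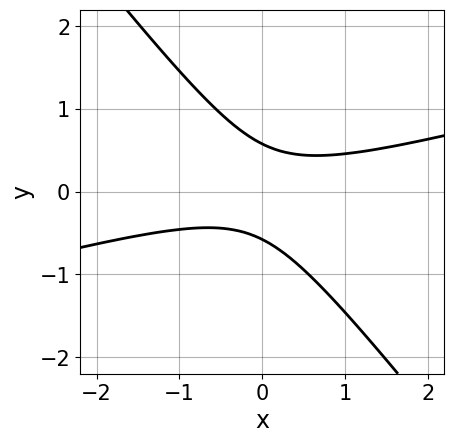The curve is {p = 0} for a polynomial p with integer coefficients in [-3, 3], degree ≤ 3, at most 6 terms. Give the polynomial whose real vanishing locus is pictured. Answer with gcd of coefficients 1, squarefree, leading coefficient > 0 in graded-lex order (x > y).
Degree: the shape is more complex than any degree-1 curve, so deg p = 2.
Checking where it meets the axes: no x-intercept at any integer in the box.
The integer polynomial consistent with all of this is the stated p.

x^2 - 3*x*y - 3*y^2 + 1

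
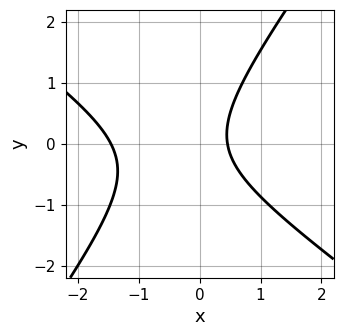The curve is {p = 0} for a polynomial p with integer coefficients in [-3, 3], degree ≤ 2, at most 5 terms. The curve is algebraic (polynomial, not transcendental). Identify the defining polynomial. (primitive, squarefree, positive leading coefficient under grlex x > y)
First, the degree is 2 — a generic line meets the curve in up to 2 points.
Next, checking where it meets the axes: the curve avoids every integer y-axis point in the box.
Finally, together with the visible shape, these determine p as stated.

3*x^2 + 2*x*y - 3*y^2 + 3*x - 2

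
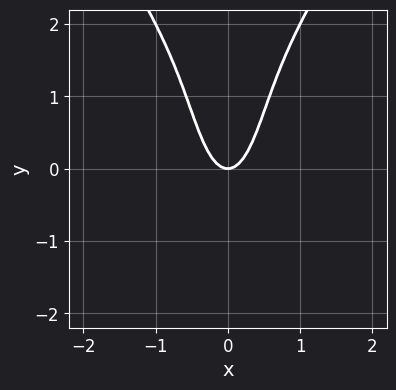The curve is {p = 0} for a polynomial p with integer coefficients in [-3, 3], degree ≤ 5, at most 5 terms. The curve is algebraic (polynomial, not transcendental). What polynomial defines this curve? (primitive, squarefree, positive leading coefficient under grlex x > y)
deg p = 4. The shape is more complex than any degree-3 curve.
Symmetries: mirror symmetry x ↦ −x ⇒ only even powers of x.
From the axis intercepts and sections: it meets the x-axis at x = 0 (among the integer gridlines); it meets the y-axis at y = 0 (among the integer gridlines).
Solving for integer coefficients yields p as stated.

3*x^4 - x^2*y^2 + 3*x^2 - y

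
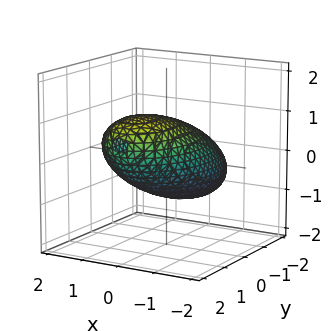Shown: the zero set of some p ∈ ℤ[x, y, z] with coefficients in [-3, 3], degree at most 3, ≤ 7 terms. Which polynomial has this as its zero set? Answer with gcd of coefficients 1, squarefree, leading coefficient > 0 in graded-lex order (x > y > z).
Degree: the shape is more complex than any degree-1 surface, so deg p = 2.
Observable constraints: the z-axis gridline crossings are at z ∈ {-1, 1}.
Putting this together gives p.

2*x^2 + y^2 - 2*y*z + 3*z^2 - 3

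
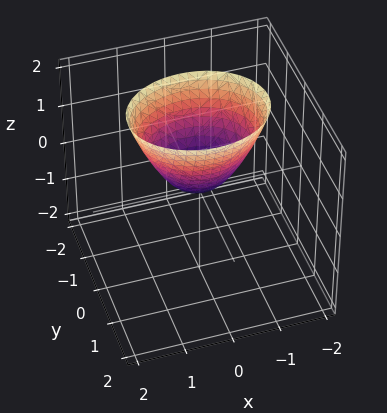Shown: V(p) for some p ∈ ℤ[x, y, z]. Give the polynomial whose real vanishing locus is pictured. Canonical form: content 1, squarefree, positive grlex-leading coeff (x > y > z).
Degree: a single bowl opening along one axis; a quadric, so deg p = 2.
Symmetries: the x ↦ −x reflection is a symmetry, so x appears only in even powers; mirror symmetry y ↦ −y ⇒ only even powers of y.
Reading off the gridlines: one z-axis crossing is at z = 0; it crosses the y-axis at the gridline y = 0; it meets the x-axis at x = 0 (among the integer gridlines).
The integer polynomial consistent with all of this is the stated p.

2*x^2 + 3*y^2 - 2*z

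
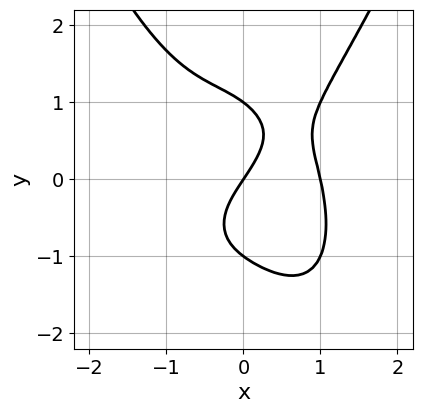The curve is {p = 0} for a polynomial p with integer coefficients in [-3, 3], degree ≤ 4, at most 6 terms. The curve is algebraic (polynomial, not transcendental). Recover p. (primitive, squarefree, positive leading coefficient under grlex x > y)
(a) The degree is 4 — a generic line meets the curve in up to 4 points.
(b) Against the integer gridlines: the y-axis gridline crossings are at y ∈ {-1, 0, 1}; among the integer gridlines, it crosses the x-axis at x ∈ {0, 1}.
(c) Assembling these constraints gives the stated polynomial.

3*x^4 - 2*y^3 - 3*x + 2*y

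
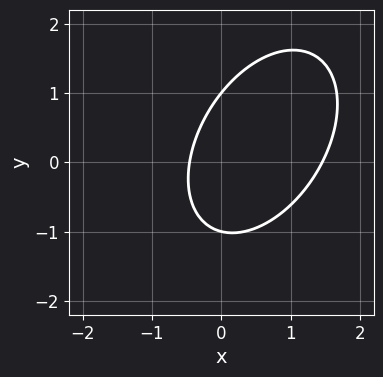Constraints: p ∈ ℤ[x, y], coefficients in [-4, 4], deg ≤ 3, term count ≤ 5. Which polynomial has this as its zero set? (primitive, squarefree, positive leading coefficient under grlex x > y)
(a) Degree: no degree-1 curve has this shape, so deg p = 2.
(b) Checking where it meets the axes: the y-axis gridline crossings are at y ∈ {-1, 1}.
(c) Together with the visible shape, these determine p as stated.

3*x^2 - 2*x*y + 2*y^2 - 3*x - 2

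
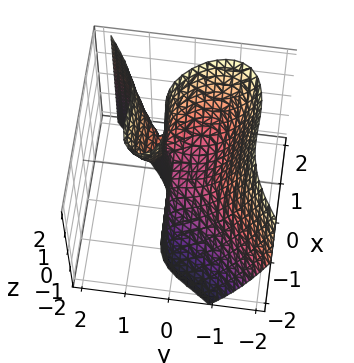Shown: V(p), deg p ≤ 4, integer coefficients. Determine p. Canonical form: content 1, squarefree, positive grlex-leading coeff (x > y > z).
The degree is 3 — no degree-2 surface has this shape.
Checking where it meets the axes: it meets the x-axis at x = 0 (among the integer gridlines); it meets the z-axis at z = 0 (among the integer gridlines).
Matching integer coefficients to the picture gives p.

2*x^3 - x^2*z - 3*y^3 + 3*y*z - z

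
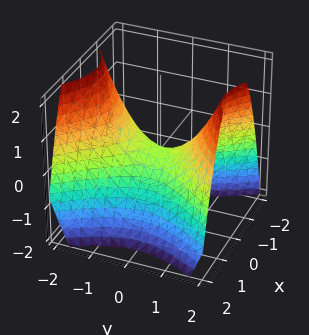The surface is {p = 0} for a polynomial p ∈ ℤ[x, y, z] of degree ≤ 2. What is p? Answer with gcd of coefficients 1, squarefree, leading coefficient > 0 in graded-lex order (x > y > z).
3*x^2 - 2*y^2 + 3*z

1. deg p = 2.
2. Symmetries: mirror symmetry y ↦ −y ⇒ only even powers of y; the x ↦ −x reflection is a symmetry, so x appears only in even powers.
3. Checking where it meets the axes: it crosses the y-axis at the gridline y = 0; one x-axis crossing is at x = 0.
4. Putting this together gives p.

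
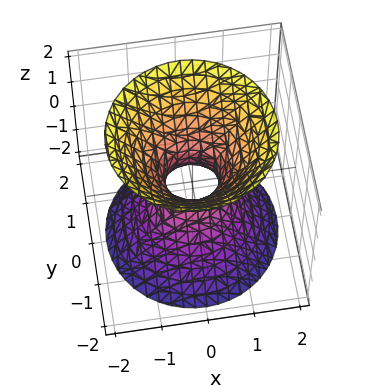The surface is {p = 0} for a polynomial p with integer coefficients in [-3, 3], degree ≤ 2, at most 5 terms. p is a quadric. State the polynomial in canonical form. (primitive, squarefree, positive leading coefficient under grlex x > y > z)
(a) Degree: one connected sheet with a waist; a quadric, so deg p = 2.
(b) Symmetries: the z ↦ −z reflection is a symmetry, so z appears only in even powers; the surface is invariant under rotation about z: p = q(x² + y², z).
(c) Against the integer gridlines: it misses every integer gridline on the z-axis; a circular section at z = -1 has radius exactly 1.
(d) The integer polynomial consistent with all of this is the stated p.

3*x^2 + 3*y^2 - 2*z^2 - 1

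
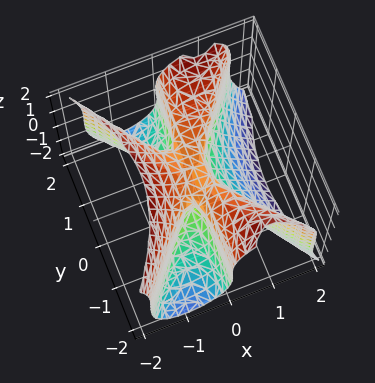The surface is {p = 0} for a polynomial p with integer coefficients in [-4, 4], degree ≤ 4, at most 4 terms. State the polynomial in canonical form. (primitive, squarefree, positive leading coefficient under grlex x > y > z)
3*x^3 - 2*x*y^2 + z^3 - z^2

1. The degree is 3 — no degree-2 surface has this shape.
2. Against the integer gridlines: one x-axis crossing is at x = 0; the z-axis gridline crossings are at z ∈ {0, 1}.
3. Assembling these constraints gives the stated polynomial.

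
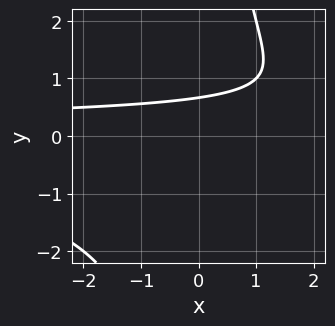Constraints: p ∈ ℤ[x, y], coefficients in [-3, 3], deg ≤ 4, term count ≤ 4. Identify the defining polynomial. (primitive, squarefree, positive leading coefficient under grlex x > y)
1. The degree is 3 — the shape is more complex than any degree-2 curve.
2. From the visible intercepts: the curve avoids every integer x-axis point in the box.
3. Matching integer coefficients to the picture gives p.

x*y^2 - 3*y + 2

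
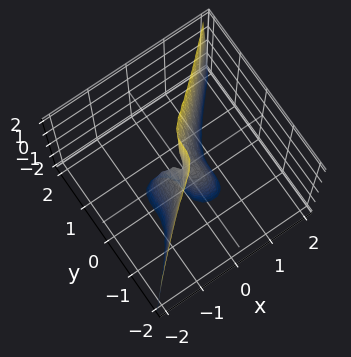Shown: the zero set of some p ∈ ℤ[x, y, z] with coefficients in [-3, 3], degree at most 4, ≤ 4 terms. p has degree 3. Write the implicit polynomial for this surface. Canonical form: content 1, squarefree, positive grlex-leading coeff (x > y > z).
3*x^3 - 3*y^3 + x*z

(a) The degree is 3 — a generic line meets the surface in up to 3 points.
(b) Observable constraints: every point of the z-axis in the box is on the surface; it meets the x-axis at x = 0 (among the integer gridlines).
(c) Fitting integer coefficients to these (and the overall shape) gives p.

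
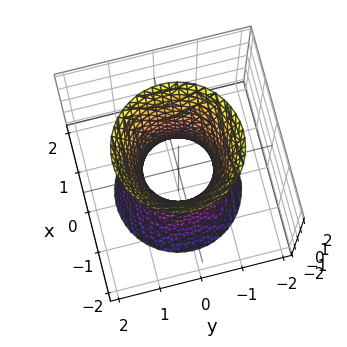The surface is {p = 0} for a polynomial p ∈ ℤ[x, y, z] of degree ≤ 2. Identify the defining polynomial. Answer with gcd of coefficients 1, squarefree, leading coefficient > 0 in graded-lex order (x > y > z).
(a) Degree: an hourglass — one-sheet hyperboloid; a quadric, so deg p = 2.
(b) Symmetries: mirror symmetry z ↦ −z ⇒ only even powers of z; the z-axis is an axis of rotation, so x and y enter only as x² + y².
(c) Against the integer gridlines: a circular section at z = -1 has radius exactly 1; the surface avoids every integer z-axis point in the box.
(d) The integer polynomial consistent with all of this is the stated p.

3*x^2 + 3*y^2 - z^2 - 2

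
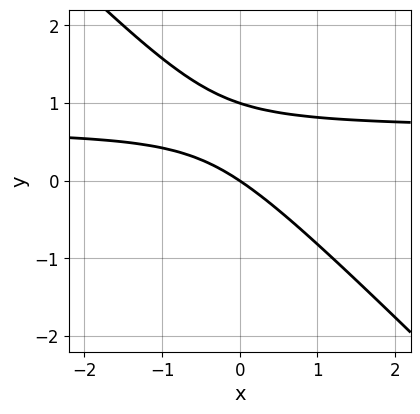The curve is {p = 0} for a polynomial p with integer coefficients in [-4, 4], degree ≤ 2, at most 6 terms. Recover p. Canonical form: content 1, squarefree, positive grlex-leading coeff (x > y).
3*x*y + 3*y^2 - 2*x - 3*y

1. Degree: the shape is more complex than any degree-1 curve, so deg p = 2.
2. From the axis intercepts and sections: among the integer gridlines, it crosses the y-axis at y ∈ {0, 1}; it meets the x-axis at x = 0 (among the integer gridlines).
3. Solving for integer coefficients yields p as stated.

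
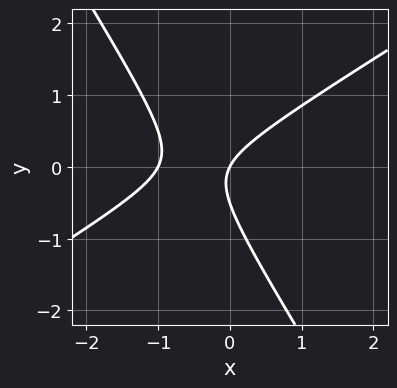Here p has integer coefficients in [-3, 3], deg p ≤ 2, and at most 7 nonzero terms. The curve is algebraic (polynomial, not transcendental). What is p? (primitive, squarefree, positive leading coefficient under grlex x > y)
First, the degree is 2 — the shape is more complex than any degree-1 curve.
Next, from the visible intercepts: the x-axis gridline crossings are at x ∈ {-1, 0}; one y-axis crossing is at y = 0.
Finally, putting this together gives p.

2*x^2 - 2*x*y - 2*y^2 + 2*x - y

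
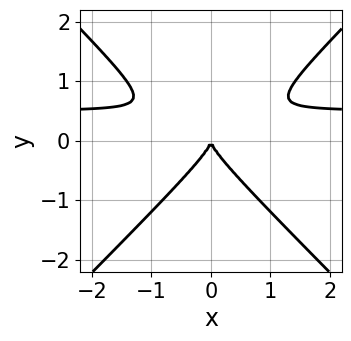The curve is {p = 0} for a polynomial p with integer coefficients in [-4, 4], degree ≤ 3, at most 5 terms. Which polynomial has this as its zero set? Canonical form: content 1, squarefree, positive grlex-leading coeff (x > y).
deg p = 3. The shape is more complex than any degree-2 curve.
Symmetries: the x ↦ −x reflection is a symmetry, so x appears only in even powers.
Checking where it meets the axes: one y-axis crossing is at y = 0; one x-axis crossing is at x = 0.
Assembling these constraints gives the stated polynomial.

2*x^2*y - 2*y^3 - x^2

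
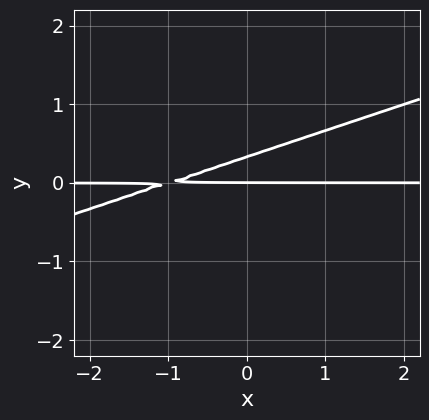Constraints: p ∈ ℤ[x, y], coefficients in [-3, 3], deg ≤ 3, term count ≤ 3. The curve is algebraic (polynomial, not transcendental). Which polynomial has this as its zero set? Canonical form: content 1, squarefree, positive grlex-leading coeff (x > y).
x*y - 3*y^2 + y

1. deg p = 2.
2. Against the integer gridlines: the visible x-axis segment lies entirely on the curve; one y-axis crossing is at y = 0.
3. Matching integer coefficients to the picture gives p.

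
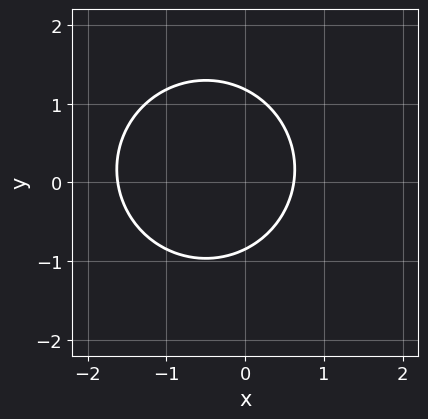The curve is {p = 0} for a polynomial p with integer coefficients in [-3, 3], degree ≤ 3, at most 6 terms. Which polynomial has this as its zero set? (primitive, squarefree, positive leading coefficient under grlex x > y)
3*x^2 + 3*y^2 + 3*x - y - 3

1. Degree: no degree-1 curve has this shape, so deg p = 2.
2. Matching integer coefficients to the picture gives p.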